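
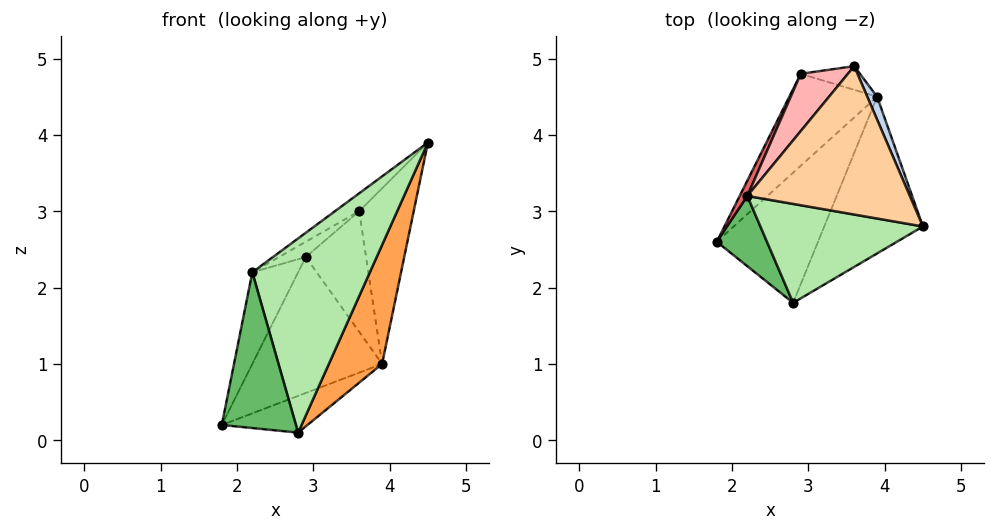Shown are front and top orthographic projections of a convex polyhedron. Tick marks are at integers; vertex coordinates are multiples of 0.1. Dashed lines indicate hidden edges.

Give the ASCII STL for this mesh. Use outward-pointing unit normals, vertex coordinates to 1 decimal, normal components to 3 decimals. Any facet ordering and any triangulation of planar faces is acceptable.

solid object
 facet normal 0.120 0.270 -0.955
  outer loop
   vertex 3.9 4.5 1.0
   vertex 2.8 1.8 0.1
   vertex 1.8 2.6 0.2
  endloop
 endfacet
 facet normal 0.909 0.413 0.054
  outer loop
   vertex 3.9 4.5 1.0
   vertex 3.6 4.9 3.0
   vertex 4.5 2.8 3.9
  endloop
 endfacet
 facet normal 0.906 -0.256 -0.338
  outer loop
   vertex 3.9 4.5 1.0
   vertex 4.5 2.8 3.9
   vertex 2.8 1.8 0.1
  endloop
 endfacet
 facet normal -0.581 0.098 0.808
  outer loop
   vertex 2.2 3.2 2.2
   vertex 4.5 2.8 3.9
   vertex 3.6 4.9 3.0
  endloop
 endfacet
 facet normal -0.567 -0.751 0.339
  outer loop
   vertex 2.2 3.2 2.2
   vertex 1.8 2.6 0.2
   vertex 2.8 1.8 0.1
  endloop
 endfacet
 facet normal -0.440 -0.800 0.408
  outer loop
   vertex 2.2 3.2 2.2
   vertex 2.8 1.8 0.1
   vertex 4.5 2.8 3.9
  endloop
 endfacet
 facet normal -0.917 0.393 0.066
  outer loop
   vertex 2.9 4.8 2.4
   vertex 1.8 2.6 0.2
   vertex 2.2 3.2 2.2
  endloop
 endfacet
 facet normal -0.654 0.195 0.731
  outer loop
   vertex 2.9 4.8 2.4
   vertex 2.2 3.2 2.2
   vertex 3.6 4.9 3.0
  endloop
 endfacet
 facet normal -0.472 0.730 -0.494
  outer loop
   vertex 2.9 4.8 2.4
   vertex 3.9 4.5 1.0
   vertex 1.8 2.6 0.2
  endloop
 endfacet
 facet normal 0.025 0.981 -0.192
  outer loop
   vertex 2.9 4.8 2.4
   vertex 3.6 4.9 3.0
   vertex 3.9 4.5 1.0
  endloop
 endfacet
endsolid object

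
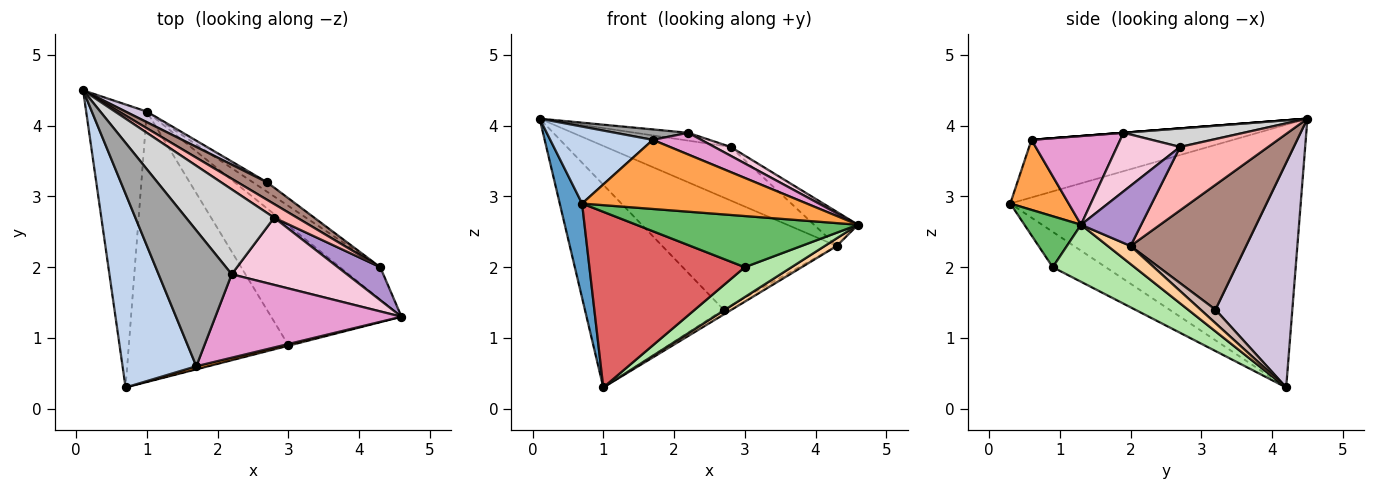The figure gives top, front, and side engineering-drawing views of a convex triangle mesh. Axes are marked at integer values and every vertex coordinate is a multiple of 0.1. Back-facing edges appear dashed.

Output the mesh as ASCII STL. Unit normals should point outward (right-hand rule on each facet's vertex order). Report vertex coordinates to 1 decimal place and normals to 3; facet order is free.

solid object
 facet normal -0.972 -0.075 -0.224
  outer loop
   vertex 1.0 4.2 0.3
   vertex 0.7 0.3 2.9
   vertex 0.1 4.5 4.1
  endloop
 endfacet
 facet normal -0.587 -0.299 0.752
  outer loop
   vertex 1.7 0.6 3.8
   vertex 0.1 4.5 4.1
   vertex 0.7 0.3 2.9
  endloop
 endfacet
 facet normal 0.251 -0.967 0.043
  outer loop
   vertex 1.7 0.6 3.8
   vertex 0.7 0.3 2.9
   vertex 4.6 1.3 2.6
  endloop
 endfacet
 facet normal 0.400 -0.211 -0.892
  outer loop
   vertex 4.3 2.0 2.3
   vertex 4.6 1.3 2.6
   vertex 1.0 4.2 0.3
  endloop
 endfacet
 facet normal 0.247 -0.969 -0.014
  outer loop
   vertex 3.0 0.9 2.0
   vertex 4.6 1.3 2.6
   vertex 0.7 0.3 2.9
  endloop
 endfacet
 facet normal 0.391 -0.223 -0.893
  outer loop
   vertex 3.0 0.9 2.0
   vertex 1.0 4.2 0.3
   vertex 4.6 1.3 2.6
  endloop
 endfacet
 facet normal -0.183 -0.536 -0.824
  outer loop
   vertex 3.0 0.9 2.0
   vertex 0.7 0.3 2.9
   vertex 1.0 4.2 0.3
  endloop
 endfacet
 facet normal 0.564 0.800 0.204
  outer loop
   vertex 2.8 2.7 3.7
   vertex 4.3 2.0 2.3
   vertex 0.1 4.5 4.1
  endloop
 endfacet
 facet normal 0.701 0.513 0.495
  outer loop
   vertex 2.8 2.7 3.7
   vertex 4.6 1.3 2.6
   vertex 4.3 2.0 2.3
  endloop
 endfacet
 facet normal 0.484 0.874 0.046
  outer loop
   vertex 2.7 3.2 1.4
   vertex 1.0 4.2 0.3
   vertex 0.1 4.5 4.1
  endloop
 endfacet
 facet normal 0.547 0.827 0.129
  outer loop
   vertex 2.7 3.2 1.4
   vertex 0.1 4.5 4.1
   vertex 4.3 2.0 2.3
  endloop
 endfacet
 facet normal 0.646 0.354 -0.677
  outer loop
   vertex 2.7 3.2 1.4
   vertex 4.3 2.0 2.3
   vertex 1.0 4.2 0.3
  endloop
 endfacet
 facet normal 0.419 -0.229 0.879
  outer loop
   vertex 2.2 1.9 3.9
   vertex 1.7 0.6 3.8
   vertex 4.6 1.3 2.6
  endloop
 endfacet
 facet normal 0.450 -0.116 0.885
  outer loop
   vertex 2.2 1.9 3.9
   vertex 4.6 1.3 2.6
   vertex 2.8 2.7 3.7
  endloop
 endfacet
 facet normal 0.000 -0.077 0.997
  outer loop
   vertex 2.2 1.9 3.9
   vertex 0.1 4.5 4.1
   vertex 1.7 0.6 3.8
  endloop
 endfacet
 facet normal 0.205 0.090 0.975
  outer loop
   vertex 2.2 1.9 3.9
   vertex 2.8 2.7 3.7
   vertex 0.1 4.5 4.1
  endloop
 endfacet
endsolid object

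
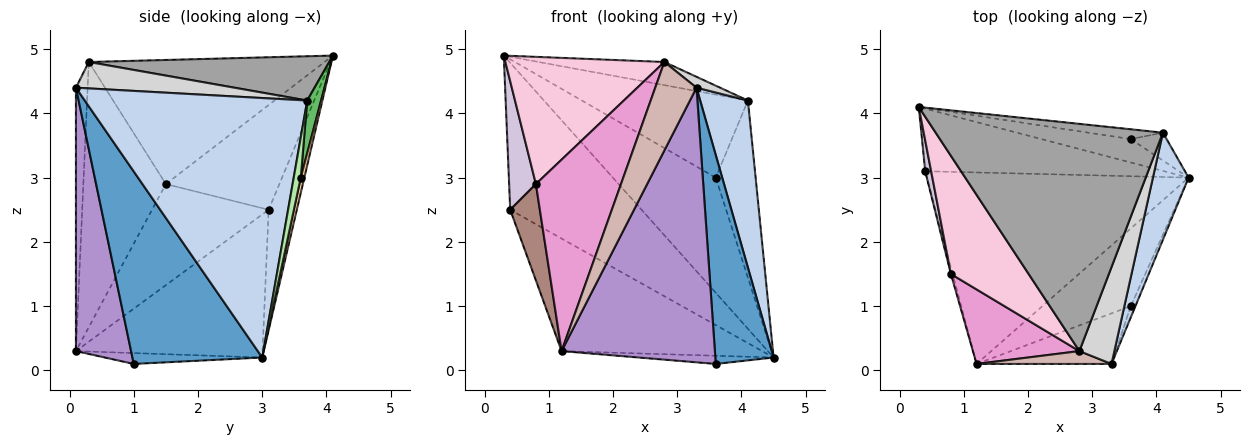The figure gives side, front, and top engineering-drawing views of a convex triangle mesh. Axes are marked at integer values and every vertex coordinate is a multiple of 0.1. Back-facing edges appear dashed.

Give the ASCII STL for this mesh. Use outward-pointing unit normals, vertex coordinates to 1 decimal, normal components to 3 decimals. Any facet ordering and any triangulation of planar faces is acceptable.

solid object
 facet normal 0.912 -0.409 -0.022
  outer loop
   vertex 3.6 1.0 0.1
   vertex 4.5 3.0 0.2
   vertex 3.3 0.1 4.4
  endloop
 endfacet
 facet normal 0.969 -0.208 0.133
  outer loop
   vertex 4.1 3.7 4.2
   vertex 3.3 0.1 4.4
   vertex 4.5 3.0 0.2
  endloop
 endfacet
 facet normal -0.194 0.903 -0.384
  outer loop
   vertex 0.4 3.1 2.5
   vertex 0.3 4.1 4.9
   vertex 4.5 3.0 0.2
  endloop
 endfacet
 facet normal 0.034 0.979 -0.199
  outer loop
   vertex 3.6 3.6 3.0
   vertex 4.5 3.0 0.2
   vertex 0.3 4.1 4.9
  endloop
 endfacet
 facet normal 0.083 0.990 -0.117
  outer loop
   vertex 3.6 3.6 3.0
   vertex 0.3 4.1 4.9
   vertex 4.1 3.7 4.2
  endloop
 endfacet
 facet normal 0.173 0.973 -0.153
  outer loop
   vertex 3.6 3.6 3.0
   vertex 4.1 3.7 4.2
   vertex 4.5 3.0 0.2
  endloop
 endfacet
 facet normal -0.121 0.104 -0.987
  outer loop
   vertex 1.2 0.1 0.3
   vertex 4.5 3.0 0.2
   vertex 3.6 1.0 0.1
  endloop
 endfacet
 facet normal -0.426 0.458 -0.780
  outer loop
   vertex 1.2 0.1 0.3
   vertex 0.4 3.1 2.5
   vertex 4.5 3.0 0.2
  endloop
 endfacet
 facet normal 0.333 -0.927 -0.171
  outer loop
   vertex 1.2 0.1 0.3
   vertex 3.6 1.0 0.1
   vertex 3.3 0.1 4.4
  endloop
 endfacet
 facet normal -0.972 -0.229 0.055
  outer loop
   vertex 0.8 1.5 2.9
   vertex 0.3 4.1 4.9
   vertex 0.4 3.1 2.5
  endloop
 endfacet
 facet normal -0.969 -0.246 -0.016
  outer loop
   vertex 0.8 1.5 2.9
   vertex 0.4 3.1 2.5
   vertex 1.2 0.1 0.3
  endloop
 endfacet
 facet normal -0.270 -0.953 0.138
  outer loop
   vertex 2.8 0.3 4.8
   vertex 1.2 0.1 0.3
   vertex 3.3 0.1 4.4
  endloop
 endfacet
 facet normal -0.670 -0.691 0.269
  outer loop
   vertex 2.8 0.3 4.8
   vertex 0.8 1.5 2.9
   vertex 1.2 0.1 0.3
  endloop
 endfacet
 facet normal -0.736 -0.496 0.461
  outer loop
   vertex 2.8 0.3 4.8
   vertex 0.3 4.1 4.9
   vertex 0.8 1.5 2.9
  endloop
 endfacet
 facet normal 0.190 0.100 0.977
  outer loop
   vertex 2.8 0.3 4.8
   vertex 4.1 3.7 4.2
   vertex 0.3 4.1 4.9
  endloop
 endfacet
 facet normal 0.600 -0.089 0.795
  outer loop
   vertex 2.8 0.3 4.8
   vertex 3.3 0.1 4.4
   vertex 4.1 3.7 4.2
  endloop
 endfacet
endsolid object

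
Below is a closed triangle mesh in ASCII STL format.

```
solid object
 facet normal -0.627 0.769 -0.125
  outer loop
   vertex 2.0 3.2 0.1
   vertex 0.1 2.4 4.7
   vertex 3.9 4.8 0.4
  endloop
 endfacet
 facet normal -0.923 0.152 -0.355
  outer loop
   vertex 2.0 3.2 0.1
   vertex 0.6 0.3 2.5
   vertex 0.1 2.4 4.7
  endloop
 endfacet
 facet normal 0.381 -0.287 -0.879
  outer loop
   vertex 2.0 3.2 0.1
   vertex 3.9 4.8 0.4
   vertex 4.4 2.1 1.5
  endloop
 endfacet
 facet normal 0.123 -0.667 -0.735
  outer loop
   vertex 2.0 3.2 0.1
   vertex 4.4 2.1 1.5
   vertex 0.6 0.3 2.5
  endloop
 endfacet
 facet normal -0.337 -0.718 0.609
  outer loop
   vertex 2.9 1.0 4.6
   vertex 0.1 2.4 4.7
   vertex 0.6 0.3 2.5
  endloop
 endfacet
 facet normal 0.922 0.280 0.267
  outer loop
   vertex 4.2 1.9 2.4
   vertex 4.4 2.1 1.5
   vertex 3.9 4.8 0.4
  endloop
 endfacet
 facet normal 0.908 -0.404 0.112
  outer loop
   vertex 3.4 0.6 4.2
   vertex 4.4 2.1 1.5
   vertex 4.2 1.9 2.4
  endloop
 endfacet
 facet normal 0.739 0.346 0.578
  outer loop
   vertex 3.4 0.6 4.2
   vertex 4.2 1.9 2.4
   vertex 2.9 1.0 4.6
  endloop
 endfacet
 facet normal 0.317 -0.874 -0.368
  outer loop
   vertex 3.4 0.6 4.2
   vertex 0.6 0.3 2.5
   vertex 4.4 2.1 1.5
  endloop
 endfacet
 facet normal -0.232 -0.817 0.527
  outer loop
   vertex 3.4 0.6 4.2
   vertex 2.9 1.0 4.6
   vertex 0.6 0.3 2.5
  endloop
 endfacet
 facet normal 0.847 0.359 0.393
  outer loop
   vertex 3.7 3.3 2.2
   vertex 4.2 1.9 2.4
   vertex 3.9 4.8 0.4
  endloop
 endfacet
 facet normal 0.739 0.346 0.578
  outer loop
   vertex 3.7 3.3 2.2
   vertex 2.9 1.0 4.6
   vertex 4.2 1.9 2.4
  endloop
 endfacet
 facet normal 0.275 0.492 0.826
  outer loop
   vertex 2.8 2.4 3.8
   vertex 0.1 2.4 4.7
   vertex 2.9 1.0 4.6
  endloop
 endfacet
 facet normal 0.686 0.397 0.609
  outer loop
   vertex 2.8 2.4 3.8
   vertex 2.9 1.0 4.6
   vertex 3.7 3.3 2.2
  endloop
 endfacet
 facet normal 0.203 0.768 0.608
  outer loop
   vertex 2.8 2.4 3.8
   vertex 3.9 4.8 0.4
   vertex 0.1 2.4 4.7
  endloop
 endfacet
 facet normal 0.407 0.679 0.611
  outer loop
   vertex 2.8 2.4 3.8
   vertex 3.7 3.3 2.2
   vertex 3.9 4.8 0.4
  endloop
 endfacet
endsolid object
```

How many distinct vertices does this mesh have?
10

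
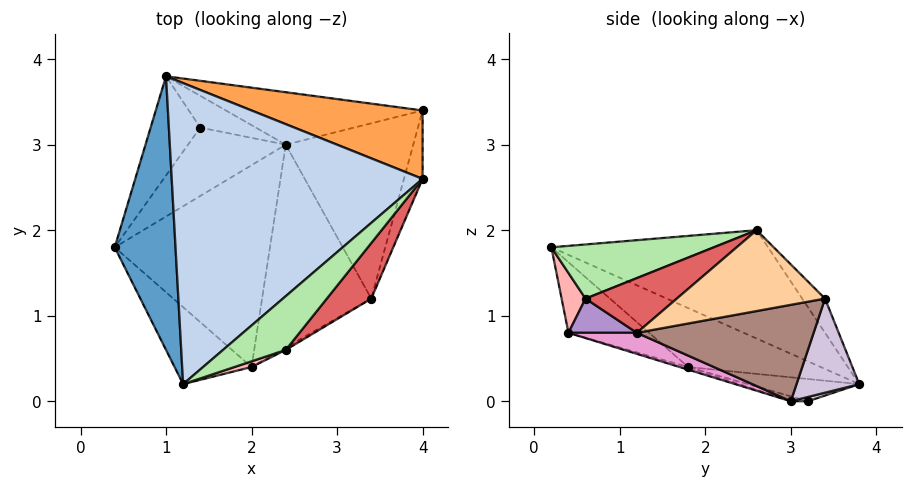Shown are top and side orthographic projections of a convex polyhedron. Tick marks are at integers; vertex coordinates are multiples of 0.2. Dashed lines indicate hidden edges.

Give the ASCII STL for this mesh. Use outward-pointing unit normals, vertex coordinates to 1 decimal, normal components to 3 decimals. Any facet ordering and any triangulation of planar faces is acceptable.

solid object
 facet normal -0.670 0.270 0.692
  outer loop
   vertex 1.2 0.2 1.8
   vertex 1.0 3.8 0.2
   vertex 0.4 1.8 0.4
  endloop
 endfacet
 facet normal -0.370 0.360 0.856
  outer loop
   vertex 1.2 0.2 1.8
   vertex 4.0 2.6 2.0
   vertex 1.0 3.8 0.2
  endloop
 endfacet
 facet normal -0.140 0.700 0.700
  outer loop
   vertex 4.0 3.4 1.2
   vertex 1.0 3.8 0.2
   vertex 4.0 2.6 2.0
  endloop
 endfacet
 facet normal 0.951 -0.219 -0.219
  outer loop
   vertex 4.0 3.4 1.2
   vertex 4.0 2.6 2.0
   vertex 3.4 1.2 0.8
  endloop
 endfacet
 facet normal -0.482 -0.701 -0.526
  outer loop
   vertex 2.0 0.4 0.8
   vertex 1.2 0.2 1.8
   vertex 0.4 1.8 0.4
  endloop
 endfacet
 facet normal 0.504 -0.637 0.584
  outer loop
   vertex 2.4 0.6 1.2
   vertex 4.0 2.6 2.0
   vertex 1.2 0.2 1.8
  endloop
 endfacet
 facet normal 0.585 -0.658 0.475
  outer loop
   vertex 2.4 0.6 1.2
   vertex 3.4 1.2 0.8
   vertex 4.0 2.6 2.0
  endloop
 endfacet
 facet normal 0.361 -0.927 0.103
  outer loop
   vertex 2.4 0.6 1.2
   vertex 1.2 0.2 1.8
   vertex 2.0 0.4 0.8
  endloop
 endfacet
 facet normal 0.495 -0.867 -0.062
  outer loop
   vertex 2.4 0.6 1.2
   vertex 2.0 0.4 0.8
   vertex 3.4 1.2 0.8
  endloop
 endfacet
 facet normal 0.308 0.700 -0.644
  outer loop
   vertex 2.4 3.0 0.0
   vertex 1.0 3.8 0.2
   vertex 4.0 3.4 1.2
  endloop
 endfacet
 facet normal 0.603 -0.019 -0.798
  outer loop
   vertex 2.4 3.0 0.0
   vertex 4.0 3.4 1.2
   vertex 3.4 1.2 0.8
  endloop
 endfacet
 facet normal -0.016 -0.292 -0.956
  outer loop
   vertex 2.4 3.0 0.0
   vertex 2.0 0.4 0.8
   vertex 0.4 1.8 0.4
  endloop
 endfacet
 facet normal 0.180 -0.314 -0.932
  outer loop
   vertex 2.4 3.0 0.0
   vertex 3.4 1.2 0.8
   vertex 2.0 0.4 0.8
  endloop
 endfacet
 facet normal -0.409 0.031 -0.912
  outer loop
   vertex 1.4 3.2 0.0
   vertex 0.4 1.8 0.4
   vertex 1.0 3.8 0.2
  endloop
 endfacet
 facet normal -0.048 -0.242 -0.969
  outer loop
   vertex 1.4 3.2 0.0
   vertex 2.4 3.0 0.0
   vertex 0.4 1.8 0.4
  endloop
 endfacet
 facet normal 0.072 0.358 -0.931
  outer loop
   vertex 1.4 3.2 0.0
   vertex 1.0 3.8 0.2
   vertex 2.4 3.0 0.0
  endloop
 endfacet
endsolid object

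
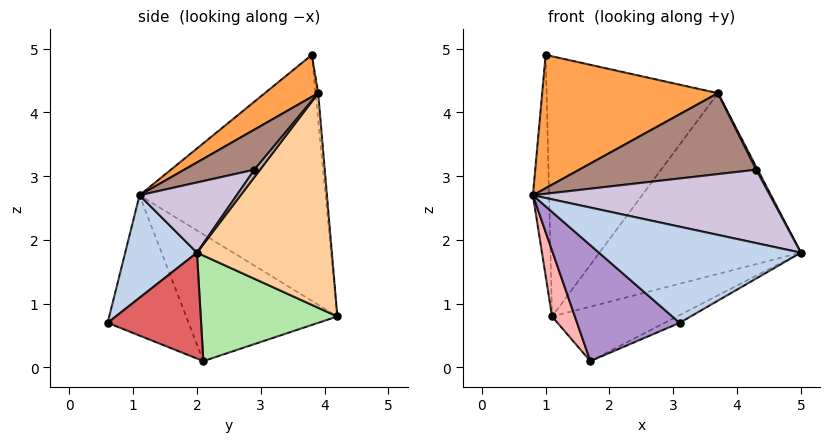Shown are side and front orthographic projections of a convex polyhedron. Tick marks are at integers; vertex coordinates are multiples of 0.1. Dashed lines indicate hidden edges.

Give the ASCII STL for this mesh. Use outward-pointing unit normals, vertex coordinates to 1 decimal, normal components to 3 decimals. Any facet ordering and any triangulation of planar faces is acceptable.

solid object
 facet normal -0.996 0.087 -0.016
  outer loop
   vertex 1.0 3.8 4.9
   vertex 1.1 4.2 0.8
   vertex 0.8 1.1 2.7
  endloop
 endfacet
 facet normal 0.285 -0.801 0.527
  outer loop
   vertex 3.1 0.6 0.7
   vertex 5.0 2.0 1.8
   vertex 0.8 1.1 2.7
  endloop
 endfacet
 facet normal 0.191 -0.629 0.754
  outer loop
   vertex 3.7 3.9 4.3
   vertex 1.0 3.8 4.9
   vertex 0.8 1.1 2.7
  endloop
 endfacet
 facet normal 0.526 0.786 -0.324
  outer loop
   vertex 3.7 3.9 4.3
   vertex 5.0 2.0 1.8
   vertex 1.1 4.2 0.8
  endloop
 endfacet
 facet normal -0.015 0.995 0.097
  outer loop
   vertex 3.7 3.9 4.3
   vertex 1.1 4.2 0.8
   vertex 1.0 3.8 4.9
  endloop
 endfacet
 facet normal 0.430 0.394 -0.812
  outer loop
   vertex 1.7 2.1 0.1
   vertex 1.1 4.2 0.8
   vertex 5.0 2.0 1.8
  endloop
 endfacet
 facet normal 0.458 0.074 -0.886
  outer loop
   vertex 1.7 2.1 0.1
   vertex 5.0 2.0 1.8
   vertex 3.1 0.6 0.7
  endloop
 endfacet
 facet normal -0.918 -0.139 -0.371
  outer loop
   vertex 1.7 2.1 0.1
   vertex 0.8 1.1 2.7
   vertex 1.1 4.2 0.8
  endloop
 endfacet
 facet normal -0.551 -0.697 -0.459
  outer loop
   vertex 1.7 2.1 0.1
   vertex 3.1 0.6 0.7
   vertex 0.8 1.1 2.7
  endloop
 endfacet
 facet normal 0.290 -0.707 0.645
  outer loop
   vertex 4.3 2.9 3.1
   vertex 0.8 1.1 2.7
   vertex 5.0 2.0 1.8
  endloop
 endfacet
 facet normal 0.266 -0.671 0.692
  outer loop
   vertex 4.3 2.9 3.1
   vertex 3.7 3.9 4.3
   vertex 0.8 1.1 2.7
  endloop
 endfacet
 facet normal 0.790 -0.215 0.574
  outer loop
   vertex 4.3 2.9 3.1
   vertex 5.0 2.0 1.8
   vertex 3.7 3.9 4.3
  endloop
 endfacet
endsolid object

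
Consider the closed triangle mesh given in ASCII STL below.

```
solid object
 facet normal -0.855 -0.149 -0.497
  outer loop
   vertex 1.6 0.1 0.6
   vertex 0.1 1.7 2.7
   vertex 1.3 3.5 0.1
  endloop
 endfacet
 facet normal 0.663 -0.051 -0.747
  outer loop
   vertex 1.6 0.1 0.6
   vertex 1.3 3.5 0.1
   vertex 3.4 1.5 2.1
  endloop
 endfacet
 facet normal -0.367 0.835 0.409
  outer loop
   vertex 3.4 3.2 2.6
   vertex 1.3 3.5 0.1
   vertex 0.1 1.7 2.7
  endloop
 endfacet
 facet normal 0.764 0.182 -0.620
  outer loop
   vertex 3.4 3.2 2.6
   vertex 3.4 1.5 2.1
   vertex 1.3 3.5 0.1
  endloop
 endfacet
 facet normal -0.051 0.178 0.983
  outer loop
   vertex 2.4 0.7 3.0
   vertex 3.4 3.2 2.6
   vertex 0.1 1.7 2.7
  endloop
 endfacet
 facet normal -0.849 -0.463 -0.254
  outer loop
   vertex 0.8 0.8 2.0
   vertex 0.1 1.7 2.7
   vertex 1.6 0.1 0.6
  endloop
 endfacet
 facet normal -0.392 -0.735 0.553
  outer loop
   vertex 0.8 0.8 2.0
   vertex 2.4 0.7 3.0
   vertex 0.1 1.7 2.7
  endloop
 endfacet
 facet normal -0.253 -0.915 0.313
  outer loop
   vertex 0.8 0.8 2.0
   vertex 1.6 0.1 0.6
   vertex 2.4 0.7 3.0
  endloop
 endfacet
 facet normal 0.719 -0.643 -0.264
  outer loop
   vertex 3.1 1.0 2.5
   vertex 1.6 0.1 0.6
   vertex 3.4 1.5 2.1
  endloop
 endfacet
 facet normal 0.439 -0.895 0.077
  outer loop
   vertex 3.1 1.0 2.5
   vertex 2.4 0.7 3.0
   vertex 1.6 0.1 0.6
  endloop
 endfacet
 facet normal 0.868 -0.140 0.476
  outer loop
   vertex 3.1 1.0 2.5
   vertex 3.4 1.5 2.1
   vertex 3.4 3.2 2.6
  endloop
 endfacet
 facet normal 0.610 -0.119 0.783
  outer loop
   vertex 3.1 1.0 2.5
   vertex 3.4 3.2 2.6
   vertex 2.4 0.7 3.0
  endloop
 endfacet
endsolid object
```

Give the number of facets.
12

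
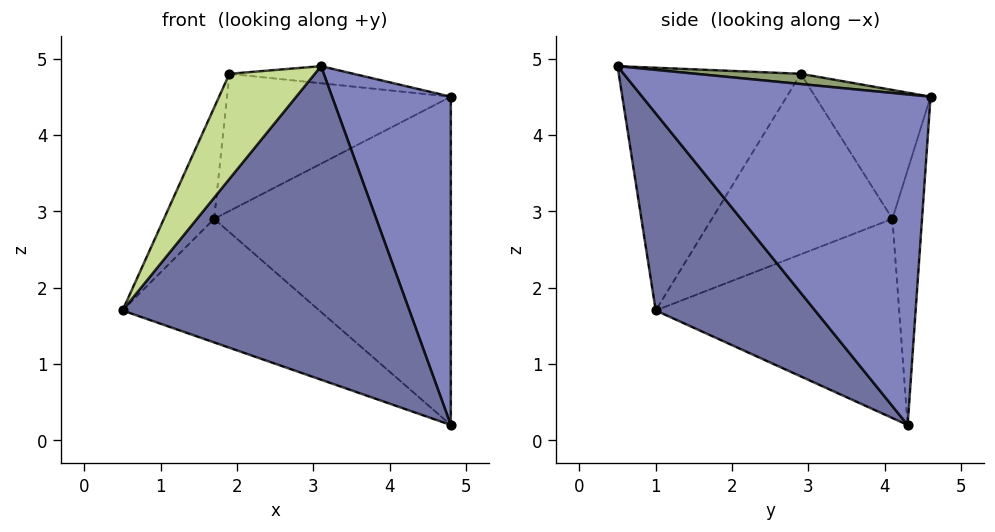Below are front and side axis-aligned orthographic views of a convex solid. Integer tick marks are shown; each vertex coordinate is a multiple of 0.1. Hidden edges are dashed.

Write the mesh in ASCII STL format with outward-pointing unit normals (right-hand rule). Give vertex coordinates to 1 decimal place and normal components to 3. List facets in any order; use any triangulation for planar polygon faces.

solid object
 facet normal 0.429 -0.772 -0.469
  outer loop
   vertex 3.1 0.5 4.9
   vertex 0.5 1.0 1.7
   vertex 4.8 4.3 0.2
  endloop
 endfacet
 facet normal 0.924 -0.381 0.027
  outer loop
   vertex 4.8 4.6 4.5
   vertex 3.1 0.5 4.9
   vertex 4.8 4.3 0.2
  endloop
 endfacet
 facet normal -0.594 0.480 -0.646
  outer loop
   vertex 1.7 4.1 2.9
   vertex 4.8 4.3 0.2
   vertex 0.5 1.0 1.7
  endloop
 endfacet
 facet normal -0.124 0.990 -0.069
  outer loop
   vertex 1.7 4.1 2.9
   vertex 4.8 4.6 4.5
   vertex 4.8 4.3 0.2
  endloop
 endfacet
 facet normal 0.061 0.072 0.996
  outer loop
   vertex 1.9 2.9 4.8
   vertex 3.1 0.5 4.9
   vertex 4.8 4.6 4.5
  endloop
 endfacet
 facet normal -0.391 0.759 0.521
  outer loop
   vertex 1.9 2.9 4.8
   vertex 4.8 4.6 4.5
   vertex 1.7 4.1 2.9
  endloop
 endfacet
 facet normal -0.752 -0.353 0.556
  outer loop
   vertex 1.9 2.9 4.8
   vertex 0.5 1.0 1.7
   vertex 3.1 0.5 4.9
  endloop
 endfacet
 facet normal -0.930 0.259 0.261
  outer loop
   vertex 1.9 2.9 4.8
   vertex 1.7 4.1 2.9
   vertex 0.5 1.0 1.7
  endloop
 endfacet
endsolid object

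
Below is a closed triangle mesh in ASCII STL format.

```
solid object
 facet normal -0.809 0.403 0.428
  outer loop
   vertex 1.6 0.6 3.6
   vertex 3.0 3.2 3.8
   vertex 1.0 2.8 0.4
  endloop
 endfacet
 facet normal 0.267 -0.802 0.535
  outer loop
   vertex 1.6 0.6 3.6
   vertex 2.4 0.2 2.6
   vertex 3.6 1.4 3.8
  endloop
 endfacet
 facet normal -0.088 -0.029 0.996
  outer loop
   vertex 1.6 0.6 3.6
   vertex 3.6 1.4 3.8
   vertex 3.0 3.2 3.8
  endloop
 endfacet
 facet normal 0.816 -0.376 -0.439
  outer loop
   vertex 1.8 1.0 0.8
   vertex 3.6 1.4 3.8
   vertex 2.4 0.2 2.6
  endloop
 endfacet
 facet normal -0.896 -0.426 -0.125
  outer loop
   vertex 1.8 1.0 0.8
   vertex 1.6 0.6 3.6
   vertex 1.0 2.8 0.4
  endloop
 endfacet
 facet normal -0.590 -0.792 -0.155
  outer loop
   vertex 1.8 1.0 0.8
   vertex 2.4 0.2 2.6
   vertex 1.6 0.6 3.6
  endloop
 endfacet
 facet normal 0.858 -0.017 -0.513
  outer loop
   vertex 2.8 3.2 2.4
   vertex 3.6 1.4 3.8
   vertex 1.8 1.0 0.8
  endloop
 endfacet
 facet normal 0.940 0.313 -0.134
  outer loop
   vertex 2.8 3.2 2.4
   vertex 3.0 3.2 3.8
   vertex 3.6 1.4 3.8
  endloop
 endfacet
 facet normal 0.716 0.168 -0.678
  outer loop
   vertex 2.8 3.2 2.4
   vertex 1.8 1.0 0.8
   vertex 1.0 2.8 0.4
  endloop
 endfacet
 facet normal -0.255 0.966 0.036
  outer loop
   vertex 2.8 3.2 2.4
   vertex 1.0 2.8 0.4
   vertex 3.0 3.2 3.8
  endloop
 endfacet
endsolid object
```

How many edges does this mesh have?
15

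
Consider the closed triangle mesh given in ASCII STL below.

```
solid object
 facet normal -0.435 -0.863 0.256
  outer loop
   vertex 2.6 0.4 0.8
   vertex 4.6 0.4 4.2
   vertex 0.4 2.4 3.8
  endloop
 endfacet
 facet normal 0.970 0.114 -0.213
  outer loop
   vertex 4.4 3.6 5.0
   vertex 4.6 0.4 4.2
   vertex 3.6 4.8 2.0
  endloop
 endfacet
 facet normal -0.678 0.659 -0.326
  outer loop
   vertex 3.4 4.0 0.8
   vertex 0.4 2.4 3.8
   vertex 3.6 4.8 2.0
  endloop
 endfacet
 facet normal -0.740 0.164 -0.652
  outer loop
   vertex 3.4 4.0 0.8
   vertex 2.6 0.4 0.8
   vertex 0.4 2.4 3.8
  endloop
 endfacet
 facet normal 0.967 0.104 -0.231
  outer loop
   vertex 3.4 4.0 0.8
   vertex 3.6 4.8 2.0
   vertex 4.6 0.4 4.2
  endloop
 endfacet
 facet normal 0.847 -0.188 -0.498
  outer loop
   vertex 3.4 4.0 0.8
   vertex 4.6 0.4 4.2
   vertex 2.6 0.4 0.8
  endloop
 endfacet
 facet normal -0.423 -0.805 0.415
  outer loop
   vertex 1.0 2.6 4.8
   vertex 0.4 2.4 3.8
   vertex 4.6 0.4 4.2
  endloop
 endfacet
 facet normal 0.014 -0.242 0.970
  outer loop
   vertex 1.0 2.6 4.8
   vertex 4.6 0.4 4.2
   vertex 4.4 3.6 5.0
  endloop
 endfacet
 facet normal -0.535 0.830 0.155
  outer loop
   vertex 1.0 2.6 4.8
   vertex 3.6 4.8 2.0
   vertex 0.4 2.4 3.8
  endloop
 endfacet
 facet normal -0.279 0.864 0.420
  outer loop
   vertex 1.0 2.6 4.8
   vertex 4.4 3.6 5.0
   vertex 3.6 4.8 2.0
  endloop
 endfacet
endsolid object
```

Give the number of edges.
15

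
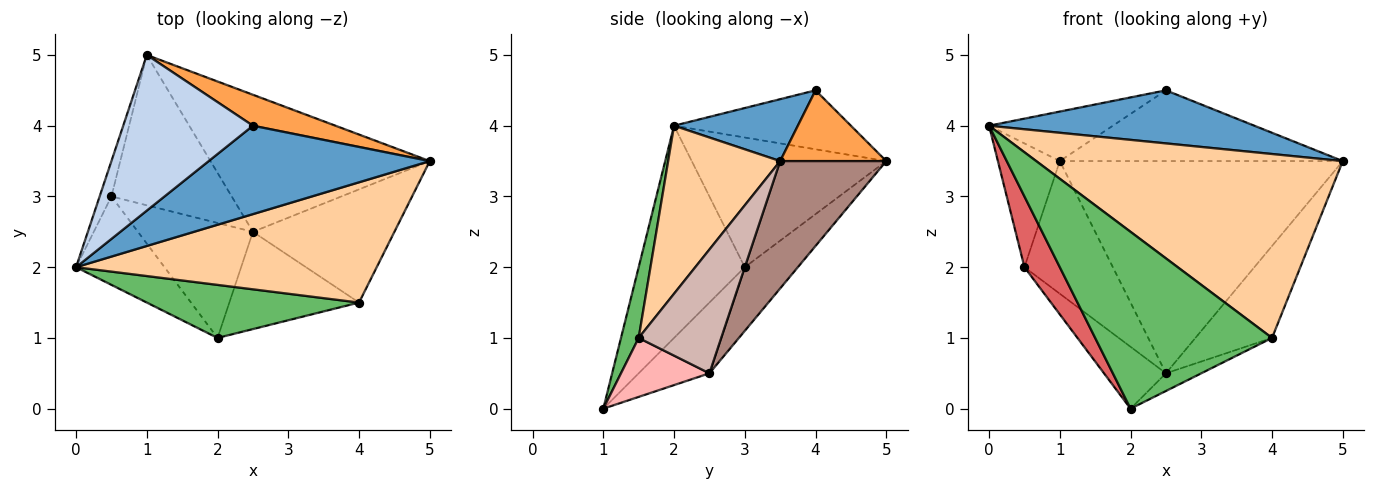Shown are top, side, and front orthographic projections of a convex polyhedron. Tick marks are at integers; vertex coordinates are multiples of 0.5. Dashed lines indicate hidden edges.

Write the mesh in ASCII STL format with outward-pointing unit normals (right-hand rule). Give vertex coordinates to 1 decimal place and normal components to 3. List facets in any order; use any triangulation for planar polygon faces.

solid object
 facet normal 0.233 -0.500 0.834
  outer loop
   vertex 2.5 4.0 4.5
   vertex 0.0 2.0 4.0
   vertex 5.0 3.5 3.5
  endloop
 endfacet
 facet normal -0.397 0.278 0.874
  outer loop
   vertex 2.5 4.0 4.5
   vertex 1.0 5.0 3.5
   vertex 0.0 2.0 4.0
  endloop
 endfacet
 facet normal 0.325 0.866 0.379
  outer loop
   vertex 2.5 4.0 4.5
   vertex 5.0 3.5 3.5
   vertex 1.0 5.0 3.5
  endloop
 endfacet
 facet normal 0.292 -0.800 0.523
  outer loop
   vertex 4.0 1.5 1.0
   vertex 5.0 3.5 3.5
   vertex 0.0 2.0 4.0
  endloop
 endfacet
 facet normal 0.095 -0.953 0.286
  outer loop
   vertex 4.0 1.5 1.0
   vertex 0.0 2.0 4.0
   vertex 2.0 1.0 0.0
  endloop
 endfacet
 facet normal -0.949 0.302 -0.086
  outer loop
   vertex 0.5 3.0 2.0
   vertex 0.0 2.0 4.0
   vertex 1.0 5.0 3.5
  endloop
 endfacet
 facet normal -0.882 -0.294 -0.368
  outer loop
   vertex 0.5 3.0 2.0
   vertex 2.0 1.0 0.0
   vertex 0.0 2.0 4.0
  endloop
 endfacet
 facet normal 0.408 0.163 -0.898
  outer loop
   vertex 2.5 2.5 0.5
   vertex 4.0 1.5 1.0
   vertex 2.0 1.0 0.0
  endloop
 endfacet
 facet normal -0.369 0.615 -0.697
  outer loop
   vertex 2.5 2.5 0.5
   vertex 0.5 3.0 2.0
   vertex 1.0 5.0 3.5
  endloop
 endfacet
 facet normal -0.476 0.417 -0.774
  outer loop
   vertex 2.5 2.5 0.5
   vertex 2.0 1.0 0.0
   vertex 0.5 3.0 2.0
  endloop
 endfacet
 facet normal 0.300 0.801 -0.517
  outer loop
   vertex 2.5 2.5 0.5
   vertex 1.0 5.0 3.5
   vertex 5.0 3.5 3.5
  endloop
 endfacet
 facet normal 0.562 0.522 -0.642
  outer loop
   vertex 2.5 2.5 0.5
   vertex 5.0 3.5 3.5
   vertex 4.0 1.5 1.0
  endloop
 endfacet
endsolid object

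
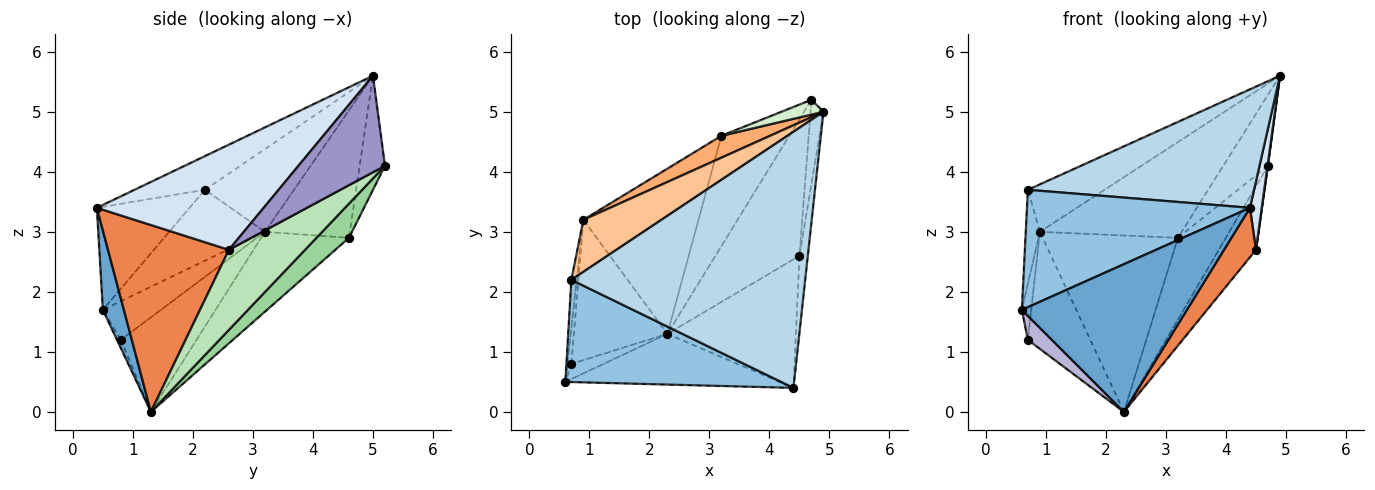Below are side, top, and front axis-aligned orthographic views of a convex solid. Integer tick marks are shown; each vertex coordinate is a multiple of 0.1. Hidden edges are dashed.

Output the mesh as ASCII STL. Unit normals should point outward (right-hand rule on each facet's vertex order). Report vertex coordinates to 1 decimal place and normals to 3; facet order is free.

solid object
 facet normal 0.120 -0.939 -0.322
  outer loop
   vertex 2.3 1.3 0.0
   vertex 4.4 0.4 3.4
   vertex 0.6 0.5 1.7
  endloop
 endfacet
 facet normal -0.299 -0.720 0.627
  outer loop
   vertex 0.7 2.2 3.7
   vertex 0.6 0.5 1.7
   vertex 4.4 0.4 3.4
  endloop
 endfacet
 facet normal -0.130 -0.416 0.900
  outer loop
   vertex 0.7 2.2 3.7
   vertex 4.4 0.4 3.4
   vertex 4.9 5.0 5.6
  endloop
 endfacet
 facet normal 0.994 -0.070 -0.079
  outer loop
   vertex 4.5 2.6 2.7
   vertex 4.9 5.0 5.6
   vertex 4.4 0.4 3.4
  endloop
 endfacet
 facet normal 0.805 -0.213 -0.554
  outer loop
   vertex 4.5 2.6 2.7
   vertex 4.4 0.4 3.4
   vertex 2.3 1.3 0.0
  endloop
 endfacet
 facet normal -0.504 0.842 0.193
  outer loop
   vertex 0.9 3.2 3.0
   vertex 4.9 5.0 5.6
   vertex 3.2 4.6 2.9
  endloop
 endfacet
 facet normal -0.617 0.530 0.582
  outer loop
   vertex 0.9 3.2 3.0
   vertex 0.7 2.2 3.7
   vertex 4.9 5.0 5.6
  endloop
 endfacet
 facet normal -0.428 0.660 -0.618
  outer loop
   vertex 0.9 3.2 3.0
   vertex 3.2 4.6 2.9
   vertex 2.3 1.3 0.0
  endloop
 endfacet
 facet normal -0.987 0.145 -0.074
  outer loop
   vertex 0.9 3.2 3.0
   vertex 0.6 0.5 1.7
   vertex 0.7 2.2 3.7
  endloop
 endfacet
 facet normal 0.375 0.552 -0.745
  outer loop
   vertex 4.7 5.2 4.1
   vertex 2.3 1.3 0.0
   vertex 3.2 4.6 2.9
  endloop
 endfacet
 facet normal 0.654 0.319 -0.686
  outer loop
   vertex 4.7 5.2 4.1
   vertex 4.5 2.6 2.7
   vertex 2.3 1.3 0.0
  endloop
 endfacet
 facet normal -0.485 0.856 0.179
  outer loop
   vertex 4.7 5.2 4.1
   vertex 3.2 4.6 2.9
   vertex 4.9 5.0 5.6
  endloop
 endfacet
 facet normal 0.991 -0.005 -0.133
  outer loop
   vertex 4.7 5.2 4.1
   vertex 4.9 5.0 5.6
   vertex 4.5 2.6 2.7
  endloop
 endfacet
 facet normal -0.135 -0.837 -0.530
  outer loop
   vertex 0.7 0.8 1.2
   vertex 2.3 1.3 0.0
   vertex 0.6 0.5 1.7
  endloop
 endfacet
 facet normal -0.982 0.158 -0.102
  outer loop
   vertex 0.7 0.8 1.2
   vertex 0.6 0.5 1.7
   vertex 0.9 3.2 3.0
  endloop
 endfacet
 facet normal -0.613 0.506 -0.607
  outer loop
   vertex 0.7 0.8 1.2
   vertex 0.9 3.2 3.0
   vertex 2.3 1.3 0.0
  endloop
 endfacet
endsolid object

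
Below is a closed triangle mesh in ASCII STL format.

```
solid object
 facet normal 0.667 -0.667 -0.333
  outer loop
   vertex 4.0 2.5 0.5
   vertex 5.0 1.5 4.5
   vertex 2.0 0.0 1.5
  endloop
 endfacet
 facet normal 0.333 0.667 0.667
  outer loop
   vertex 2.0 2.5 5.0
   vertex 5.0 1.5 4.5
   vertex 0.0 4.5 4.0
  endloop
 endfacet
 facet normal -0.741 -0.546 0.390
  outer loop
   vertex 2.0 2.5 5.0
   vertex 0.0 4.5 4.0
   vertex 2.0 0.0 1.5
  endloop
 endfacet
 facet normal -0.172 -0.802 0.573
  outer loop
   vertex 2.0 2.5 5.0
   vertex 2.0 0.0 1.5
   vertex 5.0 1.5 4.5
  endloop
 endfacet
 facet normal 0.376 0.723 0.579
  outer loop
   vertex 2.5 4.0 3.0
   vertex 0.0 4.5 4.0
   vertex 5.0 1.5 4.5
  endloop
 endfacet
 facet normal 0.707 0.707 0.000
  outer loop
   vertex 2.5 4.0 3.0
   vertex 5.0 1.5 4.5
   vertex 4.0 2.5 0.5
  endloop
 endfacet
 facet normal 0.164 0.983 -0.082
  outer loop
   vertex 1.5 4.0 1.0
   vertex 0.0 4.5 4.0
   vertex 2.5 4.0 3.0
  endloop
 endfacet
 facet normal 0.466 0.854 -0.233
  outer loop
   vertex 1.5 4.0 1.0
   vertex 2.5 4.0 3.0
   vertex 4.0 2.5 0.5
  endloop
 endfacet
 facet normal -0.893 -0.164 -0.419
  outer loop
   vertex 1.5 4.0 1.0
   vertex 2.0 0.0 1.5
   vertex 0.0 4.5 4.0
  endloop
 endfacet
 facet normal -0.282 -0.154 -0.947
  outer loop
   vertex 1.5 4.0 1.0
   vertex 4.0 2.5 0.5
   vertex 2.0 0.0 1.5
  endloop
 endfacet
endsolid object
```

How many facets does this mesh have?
10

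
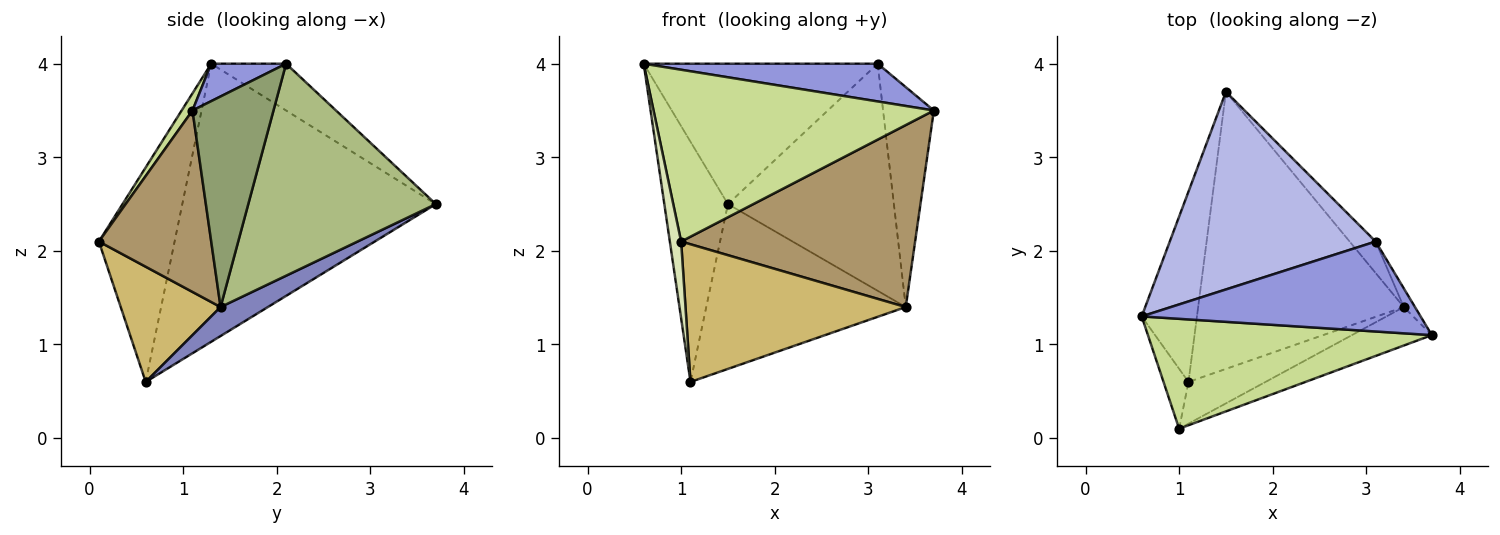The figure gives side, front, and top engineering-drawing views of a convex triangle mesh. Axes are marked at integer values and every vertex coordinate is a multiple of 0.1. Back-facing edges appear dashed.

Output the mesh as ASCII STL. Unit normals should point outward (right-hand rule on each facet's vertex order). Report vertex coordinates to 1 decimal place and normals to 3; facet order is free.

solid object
 facet normal -0.952 0.239 -0.189
  outer loop
   vertex 1.1 0.6 0.6
   vertex 0.6 1.3 4.0
   vertex 1.5 3.7 2.5
  endloop
 endfacet
 facet normal 0.120 0.507 -0.853
  outer loop
   vertex 3.4 1.4 1.4
   vertex 1.1 0.6 0.6
   vertex 1.5 3.7 2.5
  endloop
 endfacet
 facet normal 0.123 -0.384 0.915
  outer loop
   vertex 3.1 2.1 4.0
   vertex 0.6 1.3 4.0
   vertex 3.7 1.1 3.5
  endloop
 endfacet
 facet normal -0.182 0.569 0.802
  outer loop
   vertex 3.1 2.1 4.0
   vertex 1.5 3.7 2.5
   vertex 0.6 1.3 4.0
  endloop
 endfacet
 facet normal 0.846 0.530 -0.045
  outer loop
   vertex 3.1 2.1 4.0
   vertex 3.7 1.1 3.5
   vertex 3.4 1.4 1.4
  endloop
 endfacet
 facet normal 0.746 0.660 -0.092
  outer loop
   vertex 3.1 2.1 4.0
   vertex 3.4 1.4 1.4
   vertex 1.5 3.7 2.5
  endloop
 endfacet
 facet normal 0.033 -0.842 0.539
  outer loop
   vertex 1.0 0.1 2.1
   vertex 3.7 1.1 3.5
   vertex 0.6 1.3 4.0
  endloop
 endfacet
 facet normal -0.983 -0.146 -0.114
  outer loop
   vertex 1.0 0.1 2.1
   vertex 0.6 1.3 4.0
   vertex 1.1 0.6 0.6
  endloop
 endfacet
 facet normal 0.425 -0.886 -0.187
  outer loop
   vertex 1.0 0.1 2.1
   vertex 3.4 1.4 1.4
   vertex 3.7 1.1 3.5
  endloop
 endfacet
 facet normal 0.398 -0.878 -0.266
  outer loop
   vertex 1.0 0.1 2.1
   vertex 1.1 0.6 0.6
   vertex 3.4 1.4 1.4
  endloop
 endfacet
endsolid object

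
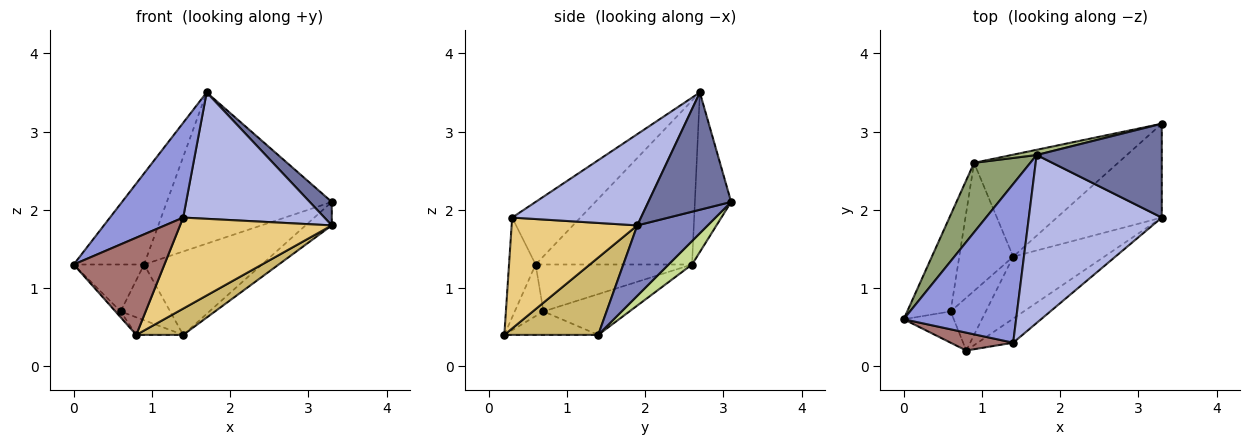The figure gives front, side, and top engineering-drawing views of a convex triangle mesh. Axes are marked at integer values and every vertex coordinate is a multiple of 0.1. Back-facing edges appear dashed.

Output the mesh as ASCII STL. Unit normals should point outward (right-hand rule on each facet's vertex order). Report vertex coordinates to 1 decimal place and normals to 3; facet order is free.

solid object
 facet normal 0.673 -0.179 0.718
  outer loop
   vertex 3.3 3.1 2.1
   vertex 1.7 2.7 3.5
   vertex 3.3 1.9 1.8
  endloop
 endfacet
 facet normal 0.546 0.203 -0.813
  outer loop
   vertex 3.3 3.1 2.1
   vertex 3.3 1.9 1.8
   vertex 1.4 1.4 0.4
  endloop
 endfacet
 facet normal -0.431 -0.463 0.775
  outer loop
   vertex 1.4 0.3 1.9
   vertex 1.7 2.7 3.5
   vertex 0.0 0.6 1.3
  endloop
 endfacet
 facet normal 0.481 -0.527 0.701
  outer loop
   vertex 1.4 0.3 1.9
   vertex 3.3 1.9 1.8
   vertex 1.7 2.7 3.5
  endloop
 endfacet
 facet normal -0.870 0.392 0.299
  outer loop
   vertex 0.9 2.6 1.3
   vertex 0.0 0.6 1.3
   vertex 1.7 2.7 3.5
  endloop
 endfacet
 facet normal -0.215 0.976 0.034
  outer loop
   vertex 0.9 2.6 1.3
   vertex 1.7 2.7 3.5
   vertex 3.3 3.1 2.1
  endloop
 endfacet
 facet normal 0.125 0.628 -0.768
  outer loop
   vertex 0.9 2.6 1.3
   vertex 3.3 3.1 2.1
   vertex 1.4 1.4 0.4
  endloop
 endfacet
 facet normal -0.697 0.314 -0.645
  outer loop
   vertex 0.6 0.7 0.7
   vertex 0.0 0.6 1.3
   vertex 0.9 2.6 1.3
  endloop
 endfacet
 facet normal -0.570 0.328 -0.754
  outer loop
   vertex 0.6 0.7 0.7
   vertex 0.9 2.6 1.3
   vertex 1.4 1.4 0.4
  endloop
 endfacet
 facet normal 0.616 -0.308 -0.725
  outer loop
   vertex 0.8 0.2 0.4
   vertex 1.4 1.4 0.4
   vertex 3.3 1.9 1.8
  endloop
 endfacet
 facet normal 0.625 -0.755 -0.200
  outer loop
   vertex 0.8 0.2 0.4
   vertex 3.3 1.9 1.8
   vertex 1.4 0.3 1.9
  endloop
 endfacet
 facet normal -0.535 0.267 -0.802
  outer loop
   vertex 0.8 0.2 0.4
   vertex 0.6 0.7 0.7
   vertex 1.4 1.4 0.4
  endloop
 endfacet
 facet normal -0.277 -0.945 0.174
  outer loop
   vertex 0.8 0.2 0.4
   vertex 1.4 0.3 1.9
   vertex 0.0 0.6 1.3
  endloop
 endfacet
 facet normal -0.712 0.129 -0.690
  outer loop
   vertex 0.8 0.2 0.4
   vertex 0.0 0.6 1.3
   vertex 0.6 0.7 0.7
  endloop
 endfacet
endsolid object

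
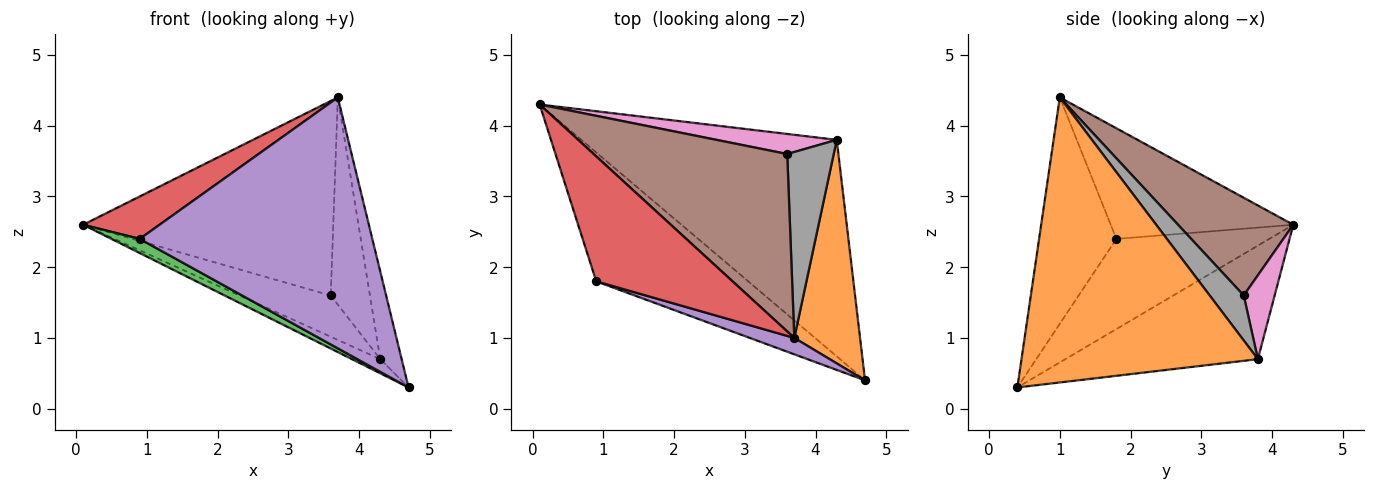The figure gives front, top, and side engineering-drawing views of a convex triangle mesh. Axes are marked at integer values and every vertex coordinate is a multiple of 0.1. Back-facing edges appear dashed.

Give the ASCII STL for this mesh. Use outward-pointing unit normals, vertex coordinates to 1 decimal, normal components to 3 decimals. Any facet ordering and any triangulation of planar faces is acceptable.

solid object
 facet normal -0.406 0.060 -0.912
  outer loop
   vertex 4.3 3.8 0.7
   vertex 4.7 0.4 0.3
   vertex 0.1 4.3 2.6
  endloop
 endfacet
 facet normal 0.971 0.088 0.224
  outer loop
   vertex 4.3 3.8 0.7
   vertex 3.7 1.0 4.4
   vertex 4.7 0.4 0.3
  endloop
 endfacet
 facet normal -0.508 -0.094 -0.856
  outer loop
   vertex 0.9 1.8 2.4
   vertex 0.1 4.3 2.6
   vertex 4.7 0.4 0.3
  endloop
 endfacet
 facet normal -0.609 -0.255 0.751
  outer loop
   vertex 0.9 1.8 2.4
   vertex 3.7 1.0 4.4
   vertex 0.1 4.3 2.6
  endloop
 endfacet
 facet normal -0.315 -0.947 0.062
  outer loop
   vertex 0.9 1.8 2.4
   vertex 4.7 0.4 0.3
   vertex 3.7 1.0 4.4
  endloop
 endfacet
 facet normal 0.322 0.699 0.638
  outer loop
   vertex 3.6 3.6 1.6
   vertex 0.1 4.3 2.6
   vertex 3.7 1.0 4.4
  endloop
 endfacet
 facet normal 0.291 0.860 0.418
  outer loop
   vertex 3.6 3.6 1.6
   vertex 4.3 3.8 0.7
   vertex 0.1 4.3 2.6
  endloop
 endfacet
 facet normal 0.543 0.625 0.561
  outer loop
   vertex 3.6 3.6 1.6
   vertex 3.7 1.0 4.4
   vertex 4.3 3.8 0.7
  endloop
 endfacet
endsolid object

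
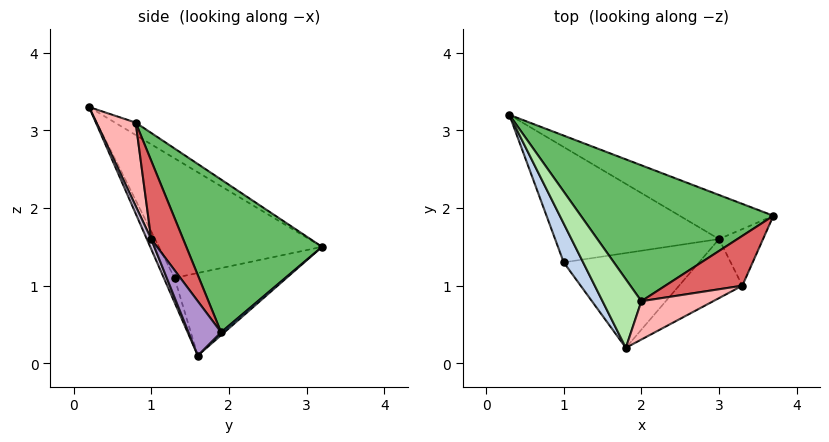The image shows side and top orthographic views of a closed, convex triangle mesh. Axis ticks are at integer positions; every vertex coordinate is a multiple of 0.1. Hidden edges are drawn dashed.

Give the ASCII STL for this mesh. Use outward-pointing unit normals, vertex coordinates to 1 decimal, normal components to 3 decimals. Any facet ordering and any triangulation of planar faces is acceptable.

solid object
 facet normal 0.023 0.680 -0.733
  outer loop
   vertex 3.0 1.6 0.1
   vertex 0.3 3.2 1.5
   vertex 3.7 1.9 0.4
  endloop
 endfacet
 facet normal -0.917 -0.369 0.149
  outer loop
   vertex 1.0 1.3 1.1
   vertex 1.8 0.2 3.3
   vertex 0.3 3.2 1.5
  endloop
 endfacet
 facet normal -0.450 0.022 -0.893
  outer loop
   vertex 1.0 1.3 1.1
   vertex 0.3 3.2 1.5
   vertex 3.0 1.6 0.1
  endloop
 endfacet
 facet normal -0.076 -0.903 -0.424
  outer loop
   vertex 1.0 1.3 1.1
   vertex 3.0 1.6 0.1
   vertex 1.8 0.2 3.3
  endloop
 endfacet
 facet normal 0.448 0.693 0.564
  outer loop
   vertex 2.0 0.8 3.1
   vertex 3.7 1.9 0.4
   vertex 0.3 3.2 1.5
  endloop
 endfacet
 facet normal -0.281 0.387 0.878
  outer loop
   vertex 2.0 0.8 3.1
   vertex 0.3 3.2 1.5
   vertex 1.8 0.2 3.3
  endloop
 endfacet
 facet normal 0.607 0.525 0.596
  outer loop
   vertex 3.3 1.0 1.6
   vertex 3.7 1.9 0.4
   vertex 2.0 0.8 3.1
  endloop
 endfacet
 facet normal 0.758 -0.035 0.652
  outer loop
   vertex 3.3 1.0 1.6
   vertex 2.0 0.8 3.1
   vertex 1.8 0.2 3.3
  endloop
 endfacet
 facet normal 0.501 -0.764 -0.406
  outer loop
   vertex 3.3 1.0 1.6
   vertex 3.0 1.6 0.1
   vertex 3.7 1.9 0.4
  endloop
 endfacet
 facet normal 0.060 -0.923 -0.381
  outer loop
   vertex 3.3 1.0 1.6
   vertex 1.8 0.2 3.3
   vertex 3.0 1.6 0.1
  endloop
 endfacet
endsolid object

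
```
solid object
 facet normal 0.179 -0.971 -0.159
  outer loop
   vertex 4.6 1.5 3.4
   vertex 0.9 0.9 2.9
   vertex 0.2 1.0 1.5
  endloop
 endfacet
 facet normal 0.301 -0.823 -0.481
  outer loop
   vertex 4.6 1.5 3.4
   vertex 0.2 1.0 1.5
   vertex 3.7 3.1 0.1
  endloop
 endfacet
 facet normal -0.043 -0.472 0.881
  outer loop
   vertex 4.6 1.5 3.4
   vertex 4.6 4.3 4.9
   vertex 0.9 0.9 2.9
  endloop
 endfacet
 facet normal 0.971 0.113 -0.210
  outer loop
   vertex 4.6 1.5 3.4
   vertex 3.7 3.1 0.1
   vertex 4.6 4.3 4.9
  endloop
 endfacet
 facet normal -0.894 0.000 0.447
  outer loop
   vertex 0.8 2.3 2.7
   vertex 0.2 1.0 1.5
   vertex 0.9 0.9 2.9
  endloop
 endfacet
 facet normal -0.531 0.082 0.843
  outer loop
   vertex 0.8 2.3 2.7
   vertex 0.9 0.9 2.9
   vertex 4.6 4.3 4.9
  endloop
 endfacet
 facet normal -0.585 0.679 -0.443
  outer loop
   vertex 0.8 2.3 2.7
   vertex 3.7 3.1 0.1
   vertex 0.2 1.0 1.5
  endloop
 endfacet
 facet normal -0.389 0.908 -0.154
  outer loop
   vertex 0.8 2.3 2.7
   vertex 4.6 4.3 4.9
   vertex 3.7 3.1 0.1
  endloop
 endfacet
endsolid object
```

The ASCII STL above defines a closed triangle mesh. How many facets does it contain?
8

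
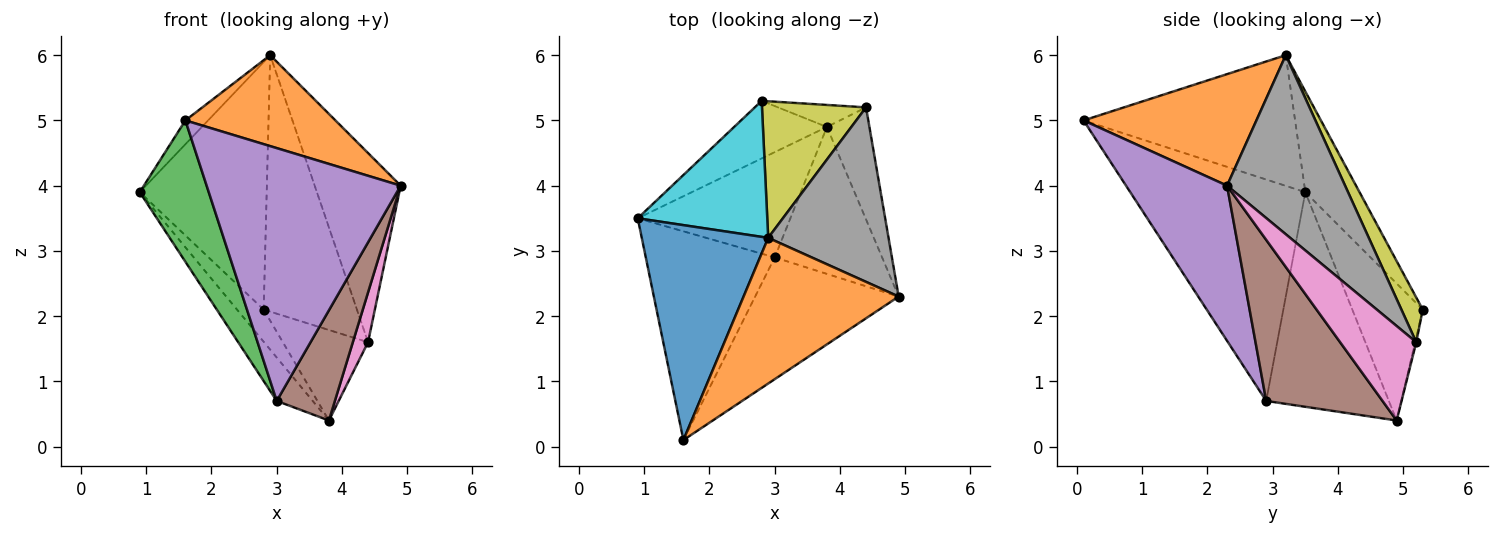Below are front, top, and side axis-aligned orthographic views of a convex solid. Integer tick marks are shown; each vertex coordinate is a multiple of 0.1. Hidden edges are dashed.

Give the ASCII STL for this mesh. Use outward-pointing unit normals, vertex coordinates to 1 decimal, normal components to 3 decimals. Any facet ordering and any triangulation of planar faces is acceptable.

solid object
 facet normal -0.716 0.077 0.693
  outer loop
   vertex 2.9 3.2 6.0
   vertex 0.9 3.5 3.9
   vertex 1.6 0.1 5.0
  endloop
 endfacet
 facet normal 0.521 -0.452 0.724
  outer loop
   vertex 2.9 3.2 6.0
   vertex 1.6 0.1 5.0
   vertex 4.9 2.3 4.0
  endloop
 endfacet
 facet normal -0.818 -0.323 -0.476
  outer loop
   vertex 3.0 2.9 0.7
   vertex 1.6 0.1 5.0
   vertex 0.9 3.5 3.9
  endloop
 endfacet
 facet normal -0.793 0.232 -0.564
  outer loop
   vertex 3.0 2.9 0.7
   vertex 0.9 3.5 3.9
   vertex 3.8 4.9 0.4
  endloop
 endfacet
 facet normal 0.425 -0.816 -0.393
  outer loop
   vertex 3.0 2.9 0.7
   vertex 4.9 2.3 4.0
   vertex 1.6 0.1 5.0
  endloop
 endfacet
 facet normal 0.768 -0.384 -0.512
  outer loop
   vertex 3.0 2.9 0.7
   vertex 3.8 4.9 0.4
   vertex 4.9 2.3 4.0
  endloop
 endfacet
 facet normal 0.897 -0.179 -0.404
  outer loop
   vertex 4.4 5.2 1.6
   vertex 4.9 2.3 4.0
   vertex 3.8 4.9 0.4
  endloop
 endfacet
 facet normal 0.710 0.517 0.477
  outer loop
   vertex 4.4 5.2 1.6
   vertex 2.9 3.2 6.0
   vertex 4.9 2.3 4.0
  endloop
 endfacet
 facet normal 0.198 0.865 0.461
  outer loop
   vertex 2.8 5.3 2.1
   vertex 2.9 3.2 6.0
   vertex 4.4 5.2 1.6
  endloop
 endfacet
 facet normal -0.350 0.821 0.451
  outer loop
   vertex 2.8 5.3 2.1
   vertex 0.9 3.5 3.9
   vertex 2.9 3.2 6.0
  endloop
 endfacet
 facet normal -0.790 0.299 -0.535
  outer loop
   vertex 2.8 5.3 2.1
   vertex 3.8 4.9 0.4
   vertex 0.9 3.5 3.9
  endloop
 endfacet
 facet normal -0.013 0.972 -0.236
  outer loop
   vertex 2.8 5.3 2.1
   vertex 4.4 5.2 1.6
   vertex 3.8 4.9 0.4
  endloop
 endfacet
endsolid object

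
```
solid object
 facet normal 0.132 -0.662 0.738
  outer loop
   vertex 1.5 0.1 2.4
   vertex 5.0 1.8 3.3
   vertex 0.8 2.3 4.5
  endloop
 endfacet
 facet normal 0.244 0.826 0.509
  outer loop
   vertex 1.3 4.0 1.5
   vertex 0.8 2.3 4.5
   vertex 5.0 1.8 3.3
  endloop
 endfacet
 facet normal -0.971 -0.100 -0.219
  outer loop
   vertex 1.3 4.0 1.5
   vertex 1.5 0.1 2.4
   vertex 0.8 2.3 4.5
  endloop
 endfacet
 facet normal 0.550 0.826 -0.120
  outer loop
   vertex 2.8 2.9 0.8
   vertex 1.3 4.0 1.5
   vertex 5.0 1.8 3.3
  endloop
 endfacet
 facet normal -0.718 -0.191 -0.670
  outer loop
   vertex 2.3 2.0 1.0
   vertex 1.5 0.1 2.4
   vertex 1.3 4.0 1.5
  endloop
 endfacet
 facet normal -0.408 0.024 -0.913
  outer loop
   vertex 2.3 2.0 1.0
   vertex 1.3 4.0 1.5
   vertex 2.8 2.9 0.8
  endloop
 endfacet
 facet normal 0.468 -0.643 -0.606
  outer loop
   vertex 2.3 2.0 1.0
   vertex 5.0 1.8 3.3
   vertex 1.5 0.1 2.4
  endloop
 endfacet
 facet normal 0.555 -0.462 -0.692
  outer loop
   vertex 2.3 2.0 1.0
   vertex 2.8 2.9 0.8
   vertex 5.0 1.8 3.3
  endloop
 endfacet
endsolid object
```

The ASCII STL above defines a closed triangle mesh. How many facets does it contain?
8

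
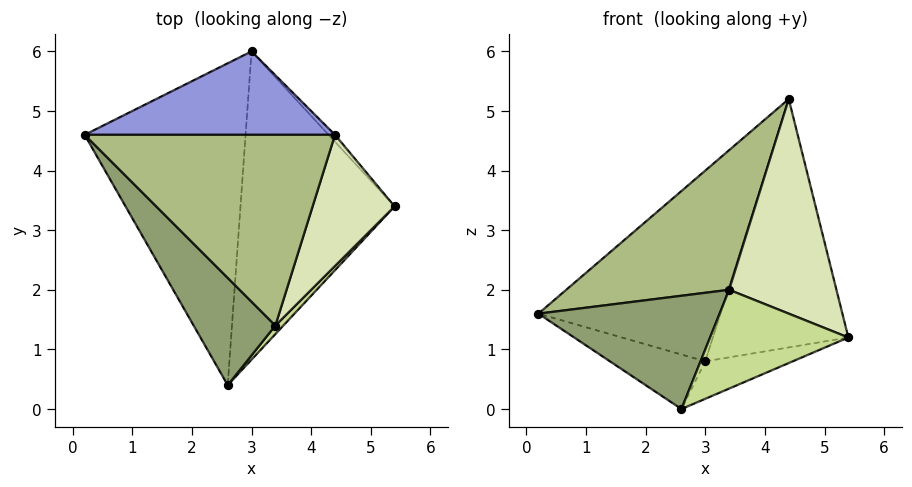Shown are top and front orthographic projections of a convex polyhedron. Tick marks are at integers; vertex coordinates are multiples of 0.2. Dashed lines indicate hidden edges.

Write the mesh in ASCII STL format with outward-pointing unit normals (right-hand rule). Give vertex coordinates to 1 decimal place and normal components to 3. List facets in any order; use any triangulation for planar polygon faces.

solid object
 facet normal -0.343 0.157 -0.926
  outer loop
   vertex 3.0 6.0 0.8
   vertex 2.6 0.4 0.0
   vertex 0.2 4.6 1.6
  endloop
 endfacet
 facet normal 0.284 0.116 -0.952
  outer loop
   vertex 3.0 6.0 0.8
   vertex 5.4 3.4 1.2
   vertex 2.6 0.4 0.0
  endloop
 endfacet
 facet normal -0.325 0.866 0.379
  outer loop
   vertex 3.0 6.0 0.8
   vertex 0.2 4.6 1.6
   vertex 4.4 4.6 5.2
  endloop
 endfacet
 facet normal 0.736 0.677 -0.019
  outer loop
   vertex 3.0 6.0 0.8
   vertex 4.4 4.6 5.2
   vertex 5.4 3.4 1.2
  endloop
 endfacet
 facet normal -0.630 -0.564 0.534
  outer loop
   vertex 3.4 1.4 2.0
   vertex 0.2 4.6 1.6
   vertex 2.6 0.4 0.0
  endloop
 endfacet
 facet normal -0.569 -0.486 0.664
  outer loop
   vertex 3.4 1.4 2.0
   vertex 4.4 4.6 5.2
   vertex 0.2 4.6 1.6
  endloop
 endfacet
 facet normal 0.718 -0.694 0.060
  outer loop
   vertex 3.4 1.4 2.0
   vertex 2.6 0.4 0.0
   vertex 5.4 3.4 1.2
  endloop
 endfacet
 facet normal 0.728 -0.585 0.357
  outer loop
   vertex 3.4 1.4 2.0
   vertex 5.4 3.4 1.2
   vertex 4.4 4.6 5.2
  endloop
 endfacet
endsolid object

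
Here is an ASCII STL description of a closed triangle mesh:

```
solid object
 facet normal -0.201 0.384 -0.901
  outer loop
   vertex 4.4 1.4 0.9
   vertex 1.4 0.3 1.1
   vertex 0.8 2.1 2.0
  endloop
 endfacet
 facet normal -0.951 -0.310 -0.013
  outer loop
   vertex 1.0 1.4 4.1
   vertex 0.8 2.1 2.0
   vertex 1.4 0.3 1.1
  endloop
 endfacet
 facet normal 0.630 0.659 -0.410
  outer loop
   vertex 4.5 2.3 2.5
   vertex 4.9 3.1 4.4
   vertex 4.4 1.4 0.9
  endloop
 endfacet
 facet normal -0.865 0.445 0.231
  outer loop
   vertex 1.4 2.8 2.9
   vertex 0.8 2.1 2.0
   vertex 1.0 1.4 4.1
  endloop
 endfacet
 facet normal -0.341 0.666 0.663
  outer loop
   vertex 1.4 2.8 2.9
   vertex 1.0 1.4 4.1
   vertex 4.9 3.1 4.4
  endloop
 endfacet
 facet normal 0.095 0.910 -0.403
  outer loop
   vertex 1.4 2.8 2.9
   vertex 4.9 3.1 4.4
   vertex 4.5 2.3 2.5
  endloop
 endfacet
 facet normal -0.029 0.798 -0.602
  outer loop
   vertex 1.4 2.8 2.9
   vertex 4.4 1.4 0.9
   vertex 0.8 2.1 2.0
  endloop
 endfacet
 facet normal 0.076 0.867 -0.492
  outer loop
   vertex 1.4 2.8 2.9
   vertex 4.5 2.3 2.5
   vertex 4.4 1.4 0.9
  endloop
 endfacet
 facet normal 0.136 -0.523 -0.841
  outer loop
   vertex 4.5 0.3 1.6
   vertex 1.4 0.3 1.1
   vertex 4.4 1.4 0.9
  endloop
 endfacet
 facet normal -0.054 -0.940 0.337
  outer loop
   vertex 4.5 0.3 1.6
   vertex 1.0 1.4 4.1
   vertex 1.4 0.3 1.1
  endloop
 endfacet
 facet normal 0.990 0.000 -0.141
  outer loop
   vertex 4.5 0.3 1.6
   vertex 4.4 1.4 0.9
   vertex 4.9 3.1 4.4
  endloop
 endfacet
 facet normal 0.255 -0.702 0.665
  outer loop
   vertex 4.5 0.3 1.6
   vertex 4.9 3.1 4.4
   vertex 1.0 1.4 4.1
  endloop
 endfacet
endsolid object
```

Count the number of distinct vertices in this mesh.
8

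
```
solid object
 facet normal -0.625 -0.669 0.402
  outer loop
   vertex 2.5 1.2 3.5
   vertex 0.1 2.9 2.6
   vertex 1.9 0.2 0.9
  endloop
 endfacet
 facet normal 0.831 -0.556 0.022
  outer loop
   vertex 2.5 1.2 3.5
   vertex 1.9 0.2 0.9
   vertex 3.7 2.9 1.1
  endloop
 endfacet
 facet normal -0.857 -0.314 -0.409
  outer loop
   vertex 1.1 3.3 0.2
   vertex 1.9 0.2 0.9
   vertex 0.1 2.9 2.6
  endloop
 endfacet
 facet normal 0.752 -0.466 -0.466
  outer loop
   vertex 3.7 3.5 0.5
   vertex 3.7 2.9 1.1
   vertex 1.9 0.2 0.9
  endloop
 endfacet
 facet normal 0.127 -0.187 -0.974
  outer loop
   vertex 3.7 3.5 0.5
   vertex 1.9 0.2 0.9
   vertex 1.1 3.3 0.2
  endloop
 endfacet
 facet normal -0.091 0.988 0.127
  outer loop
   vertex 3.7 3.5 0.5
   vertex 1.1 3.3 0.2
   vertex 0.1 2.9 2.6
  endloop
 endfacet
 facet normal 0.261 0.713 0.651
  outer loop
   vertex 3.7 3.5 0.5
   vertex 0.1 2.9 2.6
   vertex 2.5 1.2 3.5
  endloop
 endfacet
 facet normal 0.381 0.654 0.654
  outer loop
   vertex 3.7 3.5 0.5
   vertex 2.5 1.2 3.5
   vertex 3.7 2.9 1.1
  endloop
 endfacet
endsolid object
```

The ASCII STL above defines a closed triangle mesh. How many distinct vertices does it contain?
6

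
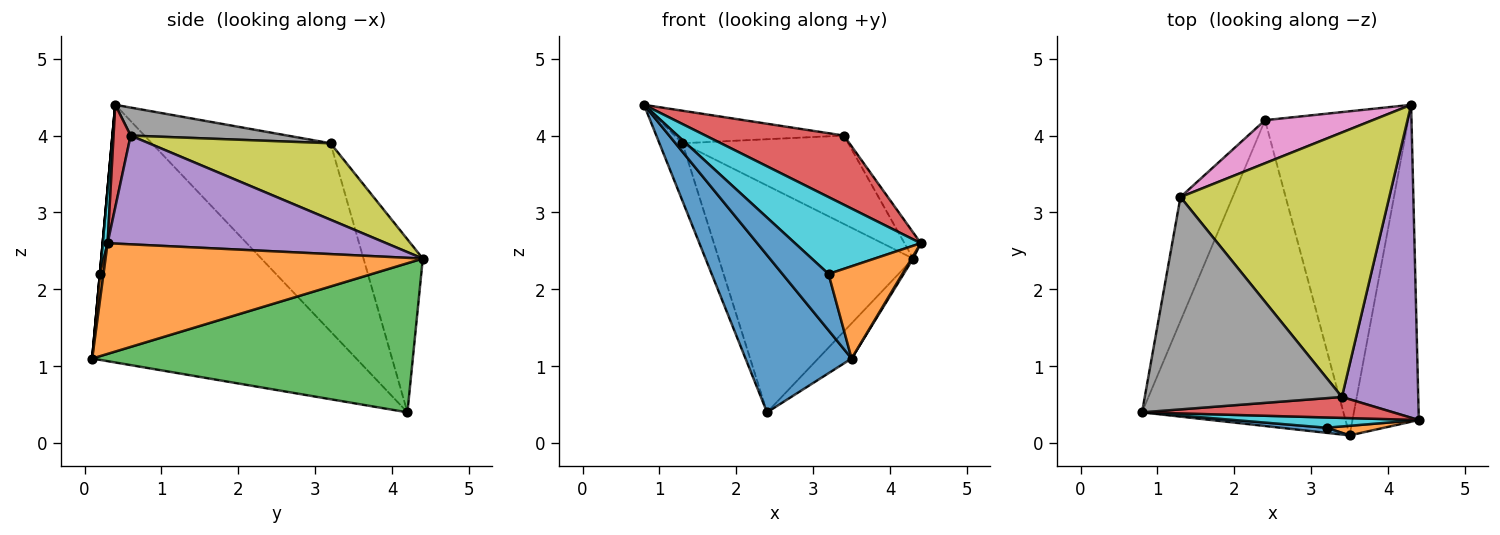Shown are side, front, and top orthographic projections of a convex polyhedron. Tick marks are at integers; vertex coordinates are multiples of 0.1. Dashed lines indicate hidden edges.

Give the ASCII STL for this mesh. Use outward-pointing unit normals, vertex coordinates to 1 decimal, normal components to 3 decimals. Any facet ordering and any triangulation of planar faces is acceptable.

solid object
 facet normal -0.751 -0.302 -0.587
  outer loop
   vertex 3.5 0.1 1.1
   vertex 0.8 0.4 4.4
   vertex 2.4 4.2 0.4
  endloop
 endfacet
 facet normal 0.858 -0.004 -0.514
  outer loop
   vertex 3.5 0.1 1.1
   vertex 4.3 4.4 2.4
   vertex 4.4 0.3 2.6
  endloop
 endfacet
 facet normal 0.719 0.075 -0.691
  outer loop
   vertex 3.5 0.1 1.1
   vertex 2.4 4.2 0.4
   vertex 4.3 4.4 2.4
  endloop
 endfacet
 facet normal 0.117 -0.951 0.288
  outer loop
   vertex 3.4 0.6 4.0
   vertex 0.8 0.4 4.4
   vertex 4.4 0.3 2.6
  endloop
 endfacet
 facet normal 0.818 0.048 0.574
  outer loop
   vertex 3.4 0.6 4.0
   vertex 4.4 0.3 2.6
   vertex 4.3 4.4 2.4
  endloop
 endfacet
 facet normal -0.956 0.123 -0.265
  outer loop
   vertex 1.3 3.2 3.9
   vertex 2.4 4.2 0.4
   vertex 0.8 0.4 4.4
  endloop
 endfacet
 facet normal -0.287 0.941 0.179
  outer loop
   vertex 1.3 3.2 3.9
   vertex 4.3 4.4 2.4
   vertex 2.4 4.2 0.4
  endloop
 endfacet
 facet normal 0.139 0.150 0.979
  outer loop
   vertex 1.3 3.2 3.9
   vertex 0.8 0.4 4.4
   vertex 3.4 0.6 4.0
  endloop
 endfacet
 facet normal 0.328 0.299 0.896
  outer loop
   vertex 1.3 3.2 3.9
   vertex 3.4 0.6 4.0
   vertex 4.3 4.4 2.4
  endloop
 endfacet
 facet normal 0.039 -0.990 0.132
  outer loop
   vertex 3.2 0.2 2.2
   vertex 4.4 0.3 2.6
   vertex 0.8 0.4 4.4
  endloop
 endfacet
 facet normal 0.000 -0.996 0.091
  outer loop
   vertex 3.2 0.2 2.2
   vertex 0.8 0.4 4.4
   vertex 3.5 0.1 1.1
  endloop
 endfacet
 facet normal 0.048 -0.993 0.103
  outer loop
   vertex 3.2 0.2 2.2
   vertex 3.5 0.1 1.1
   vertex 4.4 0.3 2.6
  endloop
 endfacet
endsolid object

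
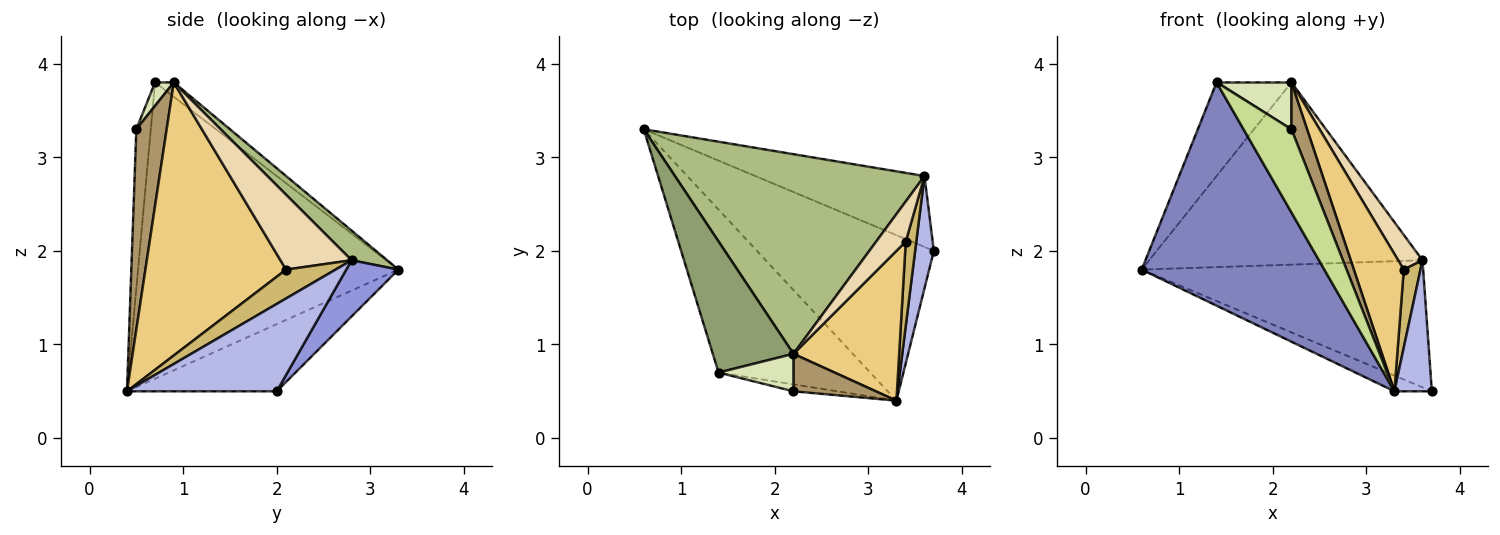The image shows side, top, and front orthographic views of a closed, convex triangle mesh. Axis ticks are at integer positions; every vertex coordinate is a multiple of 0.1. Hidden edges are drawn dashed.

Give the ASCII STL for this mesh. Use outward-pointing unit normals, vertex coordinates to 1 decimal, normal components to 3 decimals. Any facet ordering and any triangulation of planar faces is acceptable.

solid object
 facet normal -0.353 0.088 -0.931
  outer loop
   vertex 3.3 0.4 0.5
   vertex 0.6 3.3 1.8
   vertex 3.7 2.0 0.5
  endloop
 endfacet
 facet normal -0.755 -0.530 -0.387
  outer loop
   vertex 3.3 0.4 0.5
   vertex 1.4 0.7 3.8
   vertex 0.6 3.3 1.8
  endloop
 endfacet
 facet normal 0.160 0.862 -0.481
  outer loop
   vertex 3.6 2.8 1.9
   vertex 3.7 2.0 0.5
   vertex 0.6 3.3 1.8
  endloop
 endfacet
 facet normal 0.950 -0.237 0.204
  outer loop
   vertex 3.6 2.8 1.9
   vertex 3.3 0.4 0.5
   vertex 3.7 2.0 0.5
  endloop
 endfacet
 facet normal -0.144 0.575 0.805
  outer loop
   vertex 2.2 0.9 3.8
   vertex 0.6 3.3 1.8
   vertex 1.4 0.7 3.8
  endloop
 endfacet
 facet normal 0.087 0.671 0.736
  outer loop
   vertex 2.2 0.9 3.8
   vertex 3.6 2.8 1.9
   vertex 0.6 3.3 1.8
  endloop
 endfacet
 facet normal -0.288 -0.954 -0.079
  outer loop
   vertex 2.2 0.5 3.3
   vertex 1.4 0.7 3.8
   vertex 3.3 0.4 0.5
  endloop
 endfacet
 facet normal 0.192 -0.766 0.613
  outer loop
   vertex 2.2 0.5 3.3
   vertex 2.2 0.9 3.8
   vertex 1.4 0.7 3.8
  endloop
 endfacet
 facet normal 0.835 -0.429 0.343
  outer loop
   vertex 2.2 0.5 3.3
   vertex 3.3 0.4 0.5
   vertex 2.2 0.9 3.8
  endloop
 endfacet
 facet normal 0.895 -0.303 0.327
  outer loop
   vertex 3.4 2.1 1.8
   vertex 3.3 0.4 0.5
   vertex 3.6 2.8 1.9
  endloop
 endfacet
 facet normal 0.885 -0.314 0.343
  outer loop
   vertex 3.4 2.1 1.8
   vertex 2.2 0.9 3.8
   vertex 3.3 0.4 0.5
  endloop
 endfacet
 facet normal 0.886 -0.303 0.350
  outer loop
   vertex 3.4 2.1 1.8
   vertex 3.6 2.8 1.9
   vertex 2.2 0.9 3.8
  endloop
 endfacet
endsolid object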